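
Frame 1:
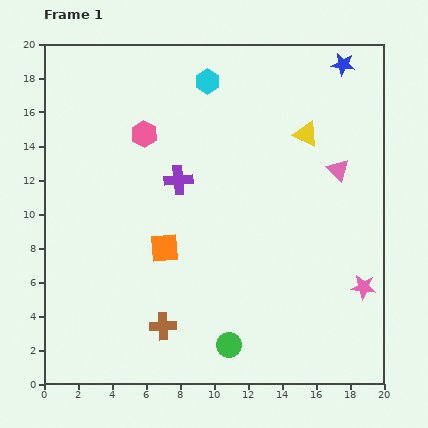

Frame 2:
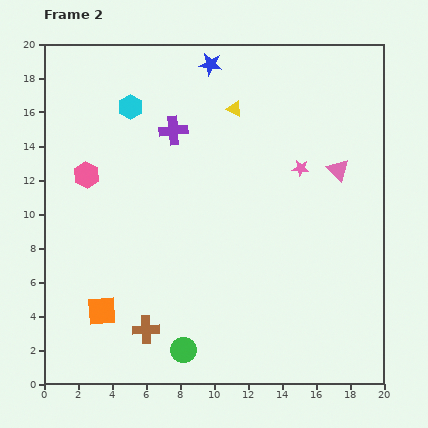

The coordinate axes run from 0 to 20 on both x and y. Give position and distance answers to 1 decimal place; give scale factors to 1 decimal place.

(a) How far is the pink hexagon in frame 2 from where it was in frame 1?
4.2

The pink hexagon moved from (5.9, 14.7) to (2.5, 12.3), a distance of √(3.4² + 2.4²) ≈ 4.2.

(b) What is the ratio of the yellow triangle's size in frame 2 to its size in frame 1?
0.6×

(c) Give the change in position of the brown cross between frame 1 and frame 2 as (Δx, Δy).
(-1.0, -0.2)

The brown cross was at (7.0, 3.4) in frame 1 and (6.0, 3.2) in frame 2.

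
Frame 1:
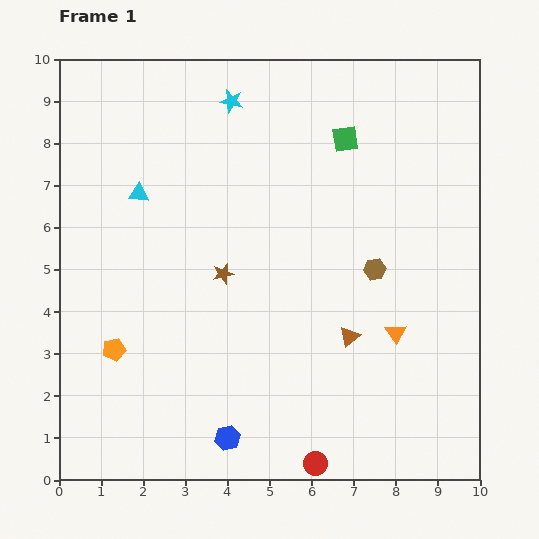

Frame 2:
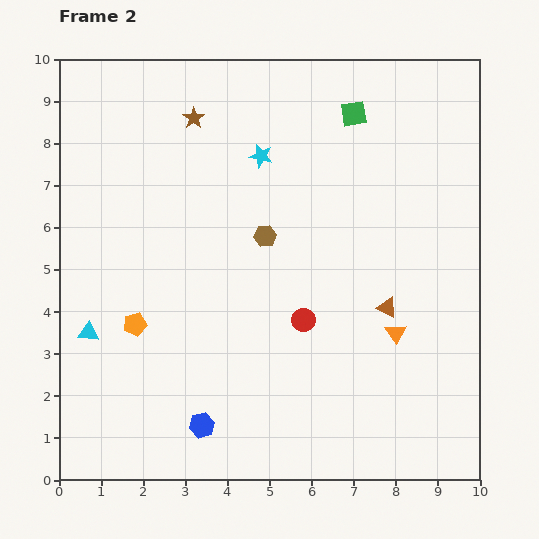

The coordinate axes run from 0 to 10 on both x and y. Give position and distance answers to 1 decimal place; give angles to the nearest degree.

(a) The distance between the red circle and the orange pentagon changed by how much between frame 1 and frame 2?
-1.5

Distance in frame 1: 5.5. Distance in frame 2: 4.0.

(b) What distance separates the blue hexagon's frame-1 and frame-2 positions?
0.7

The blue hexagon moved from (4.0, 1.0) to (3.4, 1.3), a distance of √(0.6² + 0.3²) ≈ 0.7.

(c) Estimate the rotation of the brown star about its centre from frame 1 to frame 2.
20° counter-clockwise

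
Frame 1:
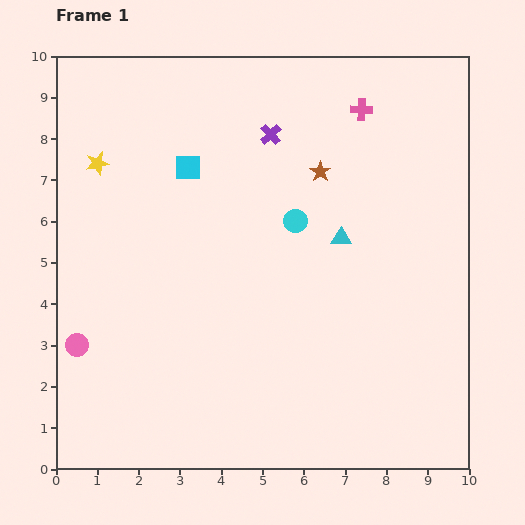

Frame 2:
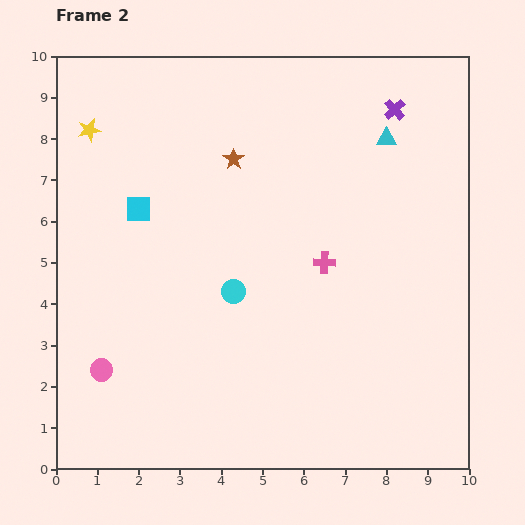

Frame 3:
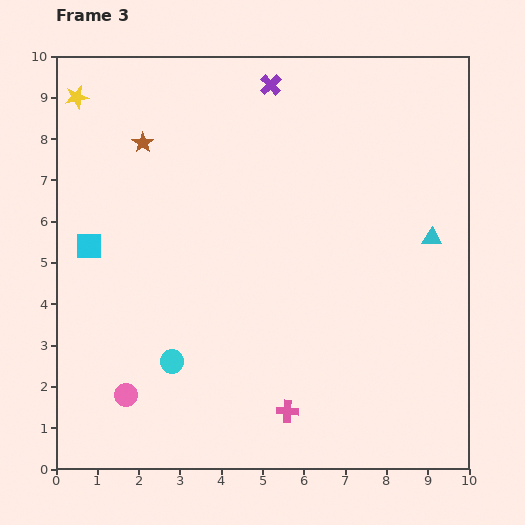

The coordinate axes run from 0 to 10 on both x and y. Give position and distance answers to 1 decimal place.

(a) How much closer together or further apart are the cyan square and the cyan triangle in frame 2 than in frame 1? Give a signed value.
+2.1

Distance in frame 1: 4.1. Distance in frame 2: 6.2.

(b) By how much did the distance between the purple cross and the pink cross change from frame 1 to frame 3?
+5.6

Distance in frame 1: 2.3. Distance in frame 3: 7.9.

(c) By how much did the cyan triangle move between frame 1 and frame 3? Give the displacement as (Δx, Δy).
(2.2, 0.0)

The cyan triangle was at (6.9, 5.6) in frame 1 and (9.1, 5.6) in frame 3.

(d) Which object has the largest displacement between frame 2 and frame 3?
the pink cross

(moved 3.7; next 3.1)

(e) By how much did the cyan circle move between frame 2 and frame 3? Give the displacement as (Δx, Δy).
(-1.5, -1.7)

The cyan circle was at (4.3, 4.3) in frame 2 and (2.8, 2.6) in frame 3.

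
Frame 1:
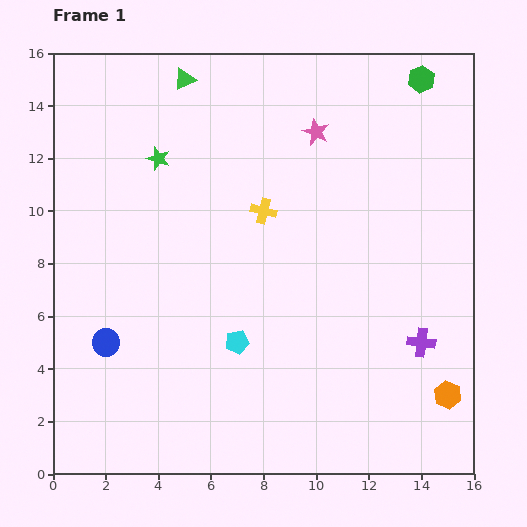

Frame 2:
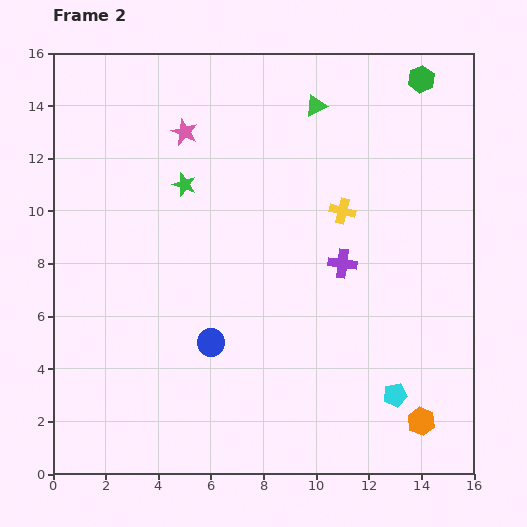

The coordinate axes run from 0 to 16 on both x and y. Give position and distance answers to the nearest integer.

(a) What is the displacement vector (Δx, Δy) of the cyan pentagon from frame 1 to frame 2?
(6, -2)

The cyan pentagon was at (7, 5) in frame 1 and (13, 3) in frame 2.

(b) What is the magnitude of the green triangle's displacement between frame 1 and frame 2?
5

The green triangle moved from (5, 15) to (10, 14), a distance of √(5² + 1²) ≈ 5.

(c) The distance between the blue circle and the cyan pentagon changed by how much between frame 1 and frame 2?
+2

Distance in frame 1: 5. Distance in frame 2: 7.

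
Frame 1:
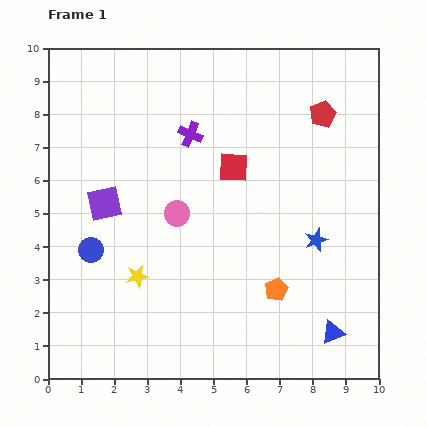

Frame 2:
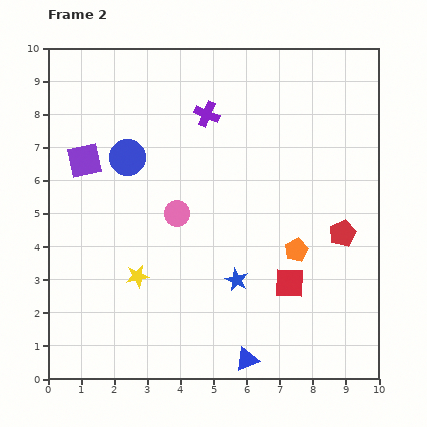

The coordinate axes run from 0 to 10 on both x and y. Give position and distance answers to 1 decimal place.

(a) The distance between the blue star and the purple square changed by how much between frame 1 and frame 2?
-0.7

Distance in frame 1: 6.5. Distance in frame 2: 5.8.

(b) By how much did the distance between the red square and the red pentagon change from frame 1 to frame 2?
-0.9

Distance in frame 1: 3.1. Distance in frame 2: 2.2.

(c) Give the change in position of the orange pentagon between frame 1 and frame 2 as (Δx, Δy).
(0.6, 1.2)

The orange pentagon was at (6.9, 2.7) in frame 1 and (7.5, 3.9) in frame 2.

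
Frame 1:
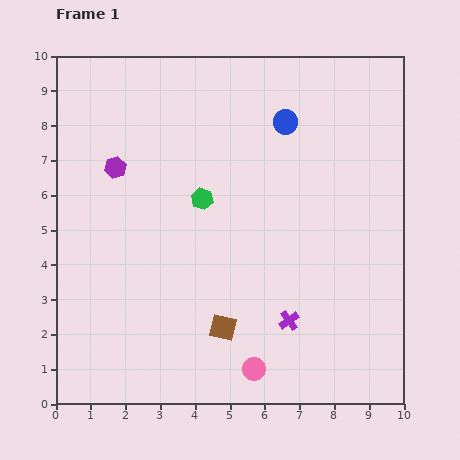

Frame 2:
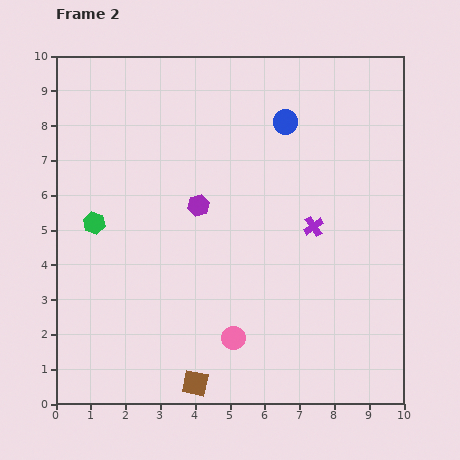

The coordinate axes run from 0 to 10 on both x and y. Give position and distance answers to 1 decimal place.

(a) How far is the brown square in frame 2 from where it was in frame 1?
1.8

The brown square moved from (4.8, 2.2) to (4.0, 0.6), a distance of √(0.8² + 1.6²) ≈ 1.8.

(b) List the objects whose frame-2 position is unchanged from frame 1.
the blue circle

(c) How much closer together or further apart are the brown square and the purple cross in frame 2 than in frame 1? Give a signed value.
+3.7

Distance in frame 1: 1.9. Distance in frame 2: 5.6.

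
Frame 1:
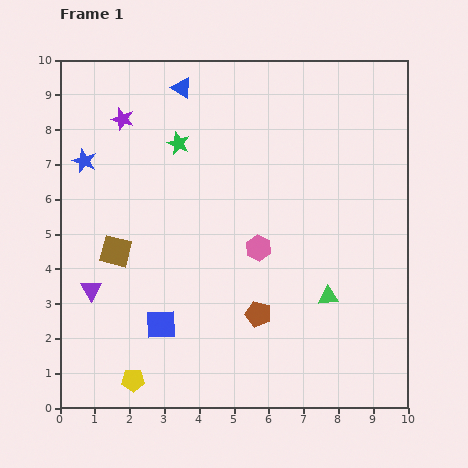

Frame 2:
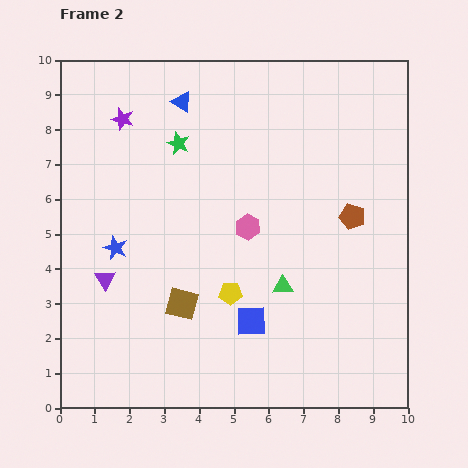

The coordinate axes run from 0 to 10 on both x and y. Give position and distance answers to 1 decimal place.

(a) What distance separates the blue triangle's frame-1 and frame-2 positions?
0.4

The blue triangle moved from (3.5, 9.2) to (3.5, 8.8), a distance of √(0.0² + 0.4²) ≈ 0.4.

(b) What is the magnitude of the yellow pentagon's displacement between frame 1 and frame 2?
3.8

The yellow pentagon moved from (2.1, 0.8) to (4.9, 3.3), a distance of √(2.8² + 2.5²) ≈ 3.8.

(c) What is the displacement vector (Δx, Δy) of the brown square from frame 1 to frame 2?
(1.9, -1.5)

The brown square was at (1.6, 4.5) in frame 1 and (3.5, 3.0) in frame 2.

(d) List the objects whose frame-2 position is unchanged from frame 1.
the green star, the purple star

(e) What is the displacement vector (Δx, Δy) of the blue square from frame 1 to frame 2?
(2.6, 0.1)

The blue square was at (2.9, 2.4) in frame 1 and (5.5, 2.5) in frame 2.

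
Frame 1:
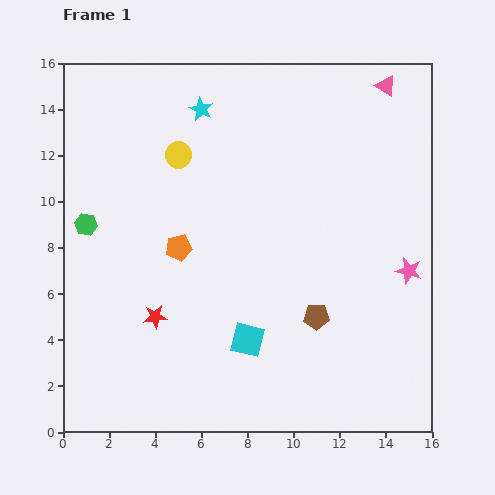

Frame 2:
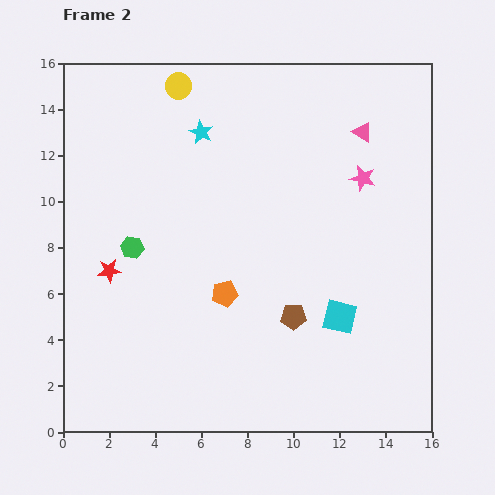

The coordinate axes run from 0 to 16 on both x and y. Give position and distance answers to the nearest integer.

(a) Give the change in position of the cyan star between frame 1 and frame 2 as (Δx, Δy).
(0, -1)

The cyan star was at (6, 14) in frame 1 and (6, 13) in frame 2.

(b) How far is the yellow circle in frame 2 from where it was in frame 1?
3

The yellow circle moved from (5, 12) to (5, 15), a distance of √(0² + 3²) ≈ 3.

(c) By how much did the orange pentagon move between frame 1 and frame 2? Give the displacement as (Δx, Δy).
(2, -2)

The orange pentagon was at (5, 8) in frame 1 and (7, 6) in frame 2.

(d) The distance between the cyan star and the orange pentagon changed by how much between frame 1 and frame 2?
+1

Distance in frame 1: 6. Distance in frame 2: 7.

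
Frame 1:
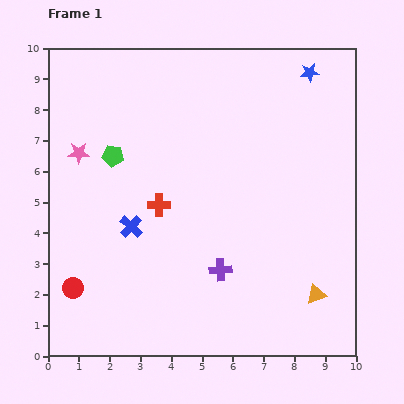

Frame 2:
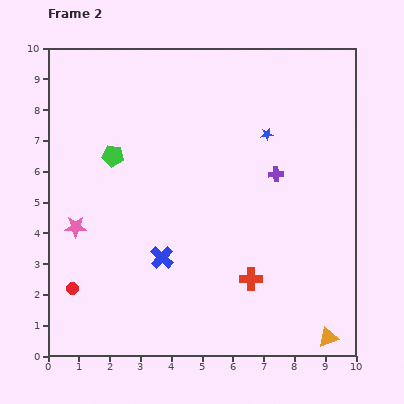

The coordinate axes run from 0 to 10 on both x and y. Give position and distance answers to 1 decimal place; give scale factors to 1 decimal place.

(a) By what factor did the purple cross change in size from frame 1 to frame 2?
0.7×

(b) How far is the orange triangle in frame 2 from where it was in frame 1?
1.5

The orange triangle moved from (8.7, 2.0) to (9.1, 0.6), a distance of √(0.4² + 1.4²) ≈ 1.5.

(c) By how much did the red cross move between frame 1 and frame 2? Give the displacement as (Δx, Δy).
(3.0, -2.4)

The red cross was at (3.6, 4.9) in frame 1 and (6.6, 2.5) in frame 2.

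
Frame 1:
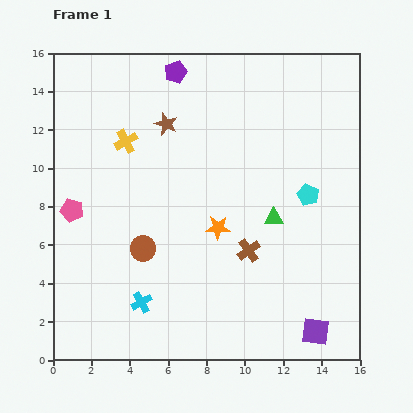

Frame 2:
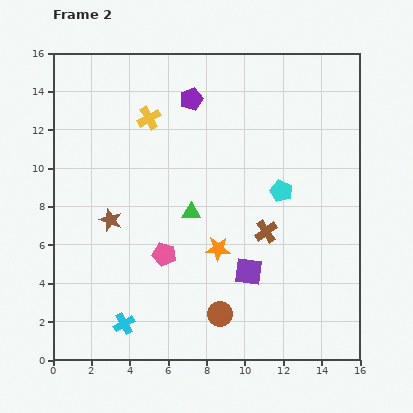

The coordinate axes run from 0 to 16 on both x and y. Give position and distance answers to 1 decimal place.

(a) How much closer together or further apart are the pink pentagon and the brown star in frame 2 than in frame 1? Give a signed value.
-3.4

Distance in frame 1: 6.7. Distance in frame 2: 3.3.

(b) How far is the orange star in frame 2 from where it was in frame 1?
1.1

The orange star moved from (8.6, 6.9) to (8.6, 5.8), a distance of √(0.0² + 1.1²) ≈ 1.1.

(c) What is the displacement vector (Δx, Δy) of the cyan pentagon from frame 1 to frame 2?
(-1.4, 0.2)

The cyan pentagon was at (13.3, 8.6) in frame 1 and (11.9, 8.8) in frame 2.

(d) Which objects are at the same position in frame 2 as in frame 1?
none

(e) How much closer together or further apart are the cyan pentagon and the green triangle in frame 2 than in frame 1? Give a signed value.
+2.6

Distance in frame 1: 2.2. Distance in frame 2: 4.8.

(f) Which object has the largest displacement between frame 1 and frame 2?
the brown star

(moved 5.8; next 5.3)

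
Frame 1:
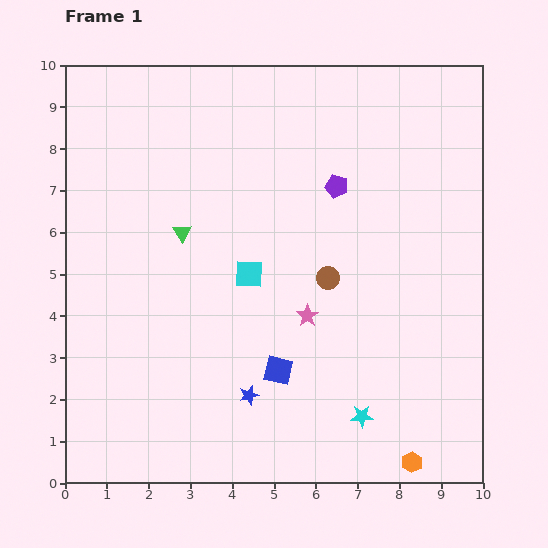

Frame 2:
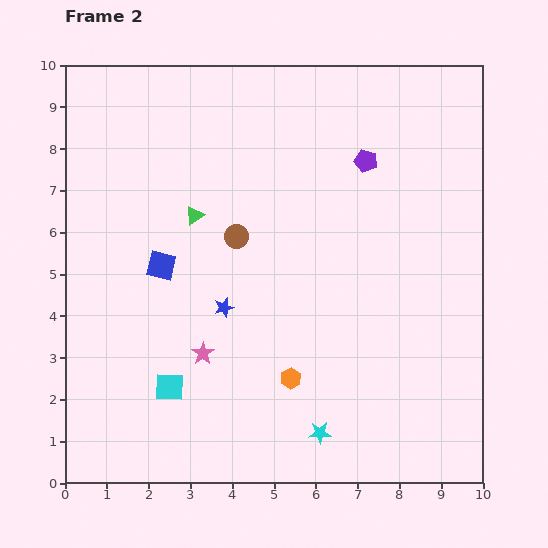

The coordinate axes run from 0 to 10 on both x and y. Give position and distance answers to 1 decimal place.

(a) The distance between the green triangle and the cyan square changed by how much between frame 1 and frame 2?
+2.2

Distance in frame 1: 1.9. Distance in frame 2: 4.1.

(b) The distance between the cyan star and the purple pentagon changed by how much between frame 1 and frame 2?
+1.1

Distance in frame 1: 5.5. Distance in frame 2: 6.6.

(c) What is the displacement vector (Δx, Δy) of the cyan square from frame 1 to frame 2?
(-1.9, -2.7)

The cyan square was at (4.4, 5.0) in frame 1 and (2.5, 2.3) in frame 2.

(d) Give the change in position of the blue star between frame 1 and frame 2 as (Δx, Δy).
(-0.6, 2.1)

The blue star was at (4.4, 2.1) in frame 1 and (3.8, 4.2) in frame 2.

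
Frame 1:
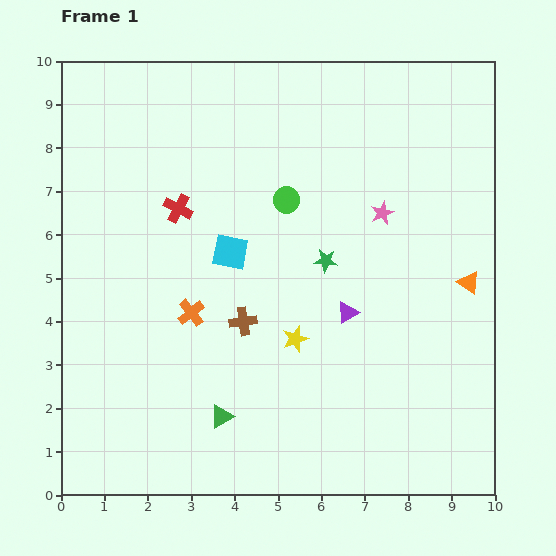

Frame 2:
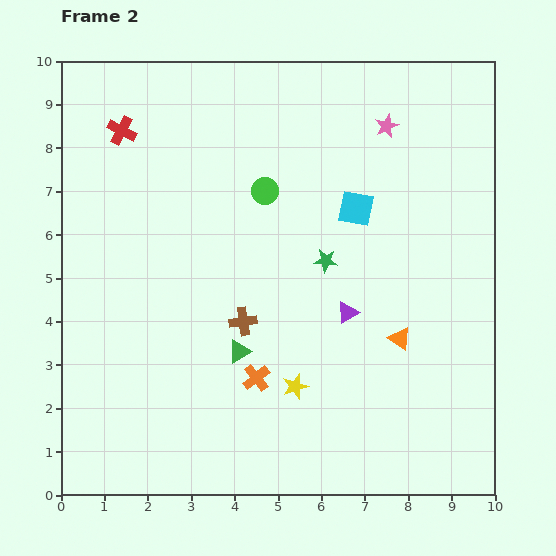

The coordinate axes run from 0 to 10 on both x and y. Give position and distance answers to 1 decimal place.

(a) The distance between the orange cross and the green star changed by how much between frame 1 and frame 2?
-0.2

Distance in frame 1: 3.3. Distance in frame 2: 3.1.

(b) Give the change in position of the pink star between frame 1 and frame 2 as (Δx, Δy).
(0.1, 2.0)

The pink star was at (7.4, 6.5) in frame 1 and (7.5, 8.5) in frame 2.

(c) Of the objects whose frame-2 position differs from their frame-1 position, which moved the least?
the green circle

(moved 0.5)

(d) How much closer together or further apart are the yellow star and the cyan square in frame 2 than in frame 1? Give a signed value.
+1.8

Distance in frame 1: 2.5. Distance in frame 2: 4.3.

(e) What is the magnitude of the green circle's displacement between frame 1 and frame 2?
0.5

The green circle moved from (5.2, 6.8) to (4.7, 7.0), a distance of √(0.5² + 0.2²) ≈ 0.5.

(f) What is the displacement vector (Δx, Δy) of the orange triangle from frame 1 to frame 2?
(-1.6, -1.3)

The orange triangle was at (9.4, 4.9) in frame 1 and (7.8, 3.6) in frame 2.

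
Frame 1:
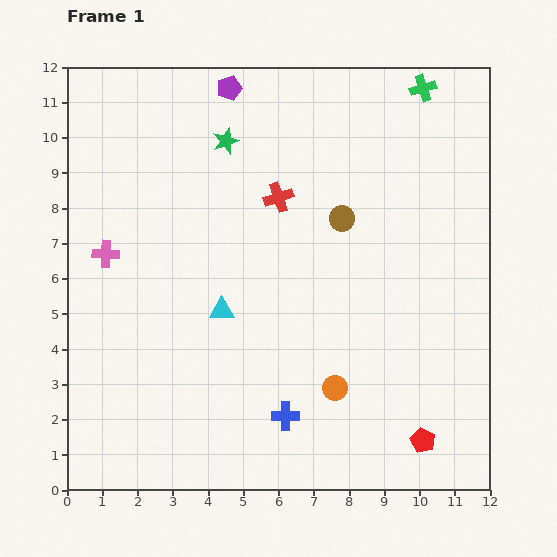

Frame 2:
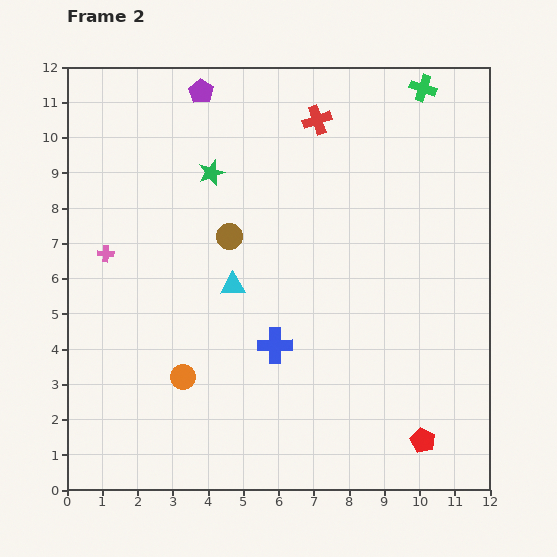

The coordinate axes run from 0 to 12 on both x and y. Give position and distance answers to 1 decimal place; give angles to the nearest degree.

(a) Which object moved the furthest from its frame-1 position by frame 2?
the orange circle

(moved 4.3; next 3.2)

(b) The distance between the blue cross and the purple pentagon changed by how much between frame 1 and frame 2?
-1.9

Distance in frame 1: 9.4. Distance in frame 2: 7.5.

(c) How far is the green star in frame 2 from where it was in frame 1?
1.0

The green star moved from (4.5, 9.9) to (4.1, 9.0), a distance of √(0.4² + 0.9²) ≈ 1.0.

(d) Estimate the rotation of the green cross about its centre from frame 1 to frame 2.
34° clockwise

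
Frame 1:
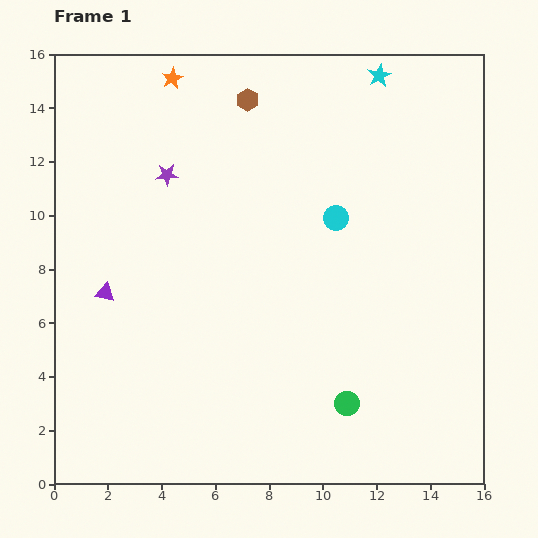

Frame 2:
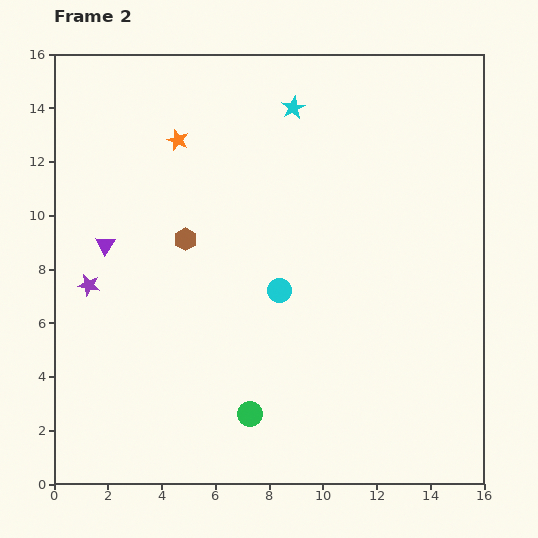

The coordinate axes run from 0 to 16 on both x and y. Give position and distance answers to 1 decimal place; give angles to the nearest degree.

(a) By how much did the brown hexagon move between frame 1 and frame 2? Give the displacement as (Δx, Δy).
(-2.3, -5.2)

The brown hexagon was at (7.2, 14.3) in frame 1 and (4.9, 9.1) in frame 2.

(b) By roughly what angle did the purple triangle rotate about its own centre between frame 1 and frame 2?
51° clockwise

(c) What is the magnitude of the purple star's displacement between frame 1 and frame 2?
5.0

The purple star moved from (4.2, 11.5) to (1.3, 7.4), a distance of √(2.9² + 4.1²) ≈ 5.0.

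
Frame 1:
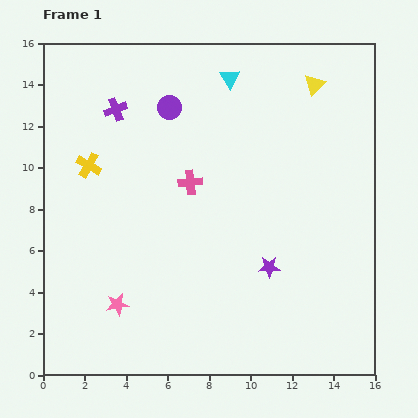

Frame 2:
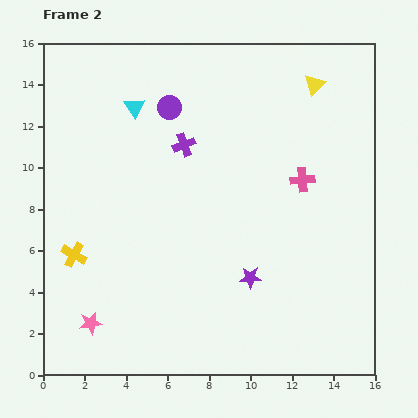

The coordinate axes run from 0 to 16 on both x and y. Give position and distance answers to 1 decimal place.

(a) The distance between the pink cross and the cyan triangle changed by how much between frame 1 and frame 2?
+3.5

Distance in frame 1: 5.3. Distance in frame 2: 8.8.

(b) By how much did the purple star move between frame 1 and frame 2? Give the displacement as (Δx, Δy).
(-0.9, -0.5)

The purple star was at (10.9, 5.2) in frame 1 and (10.0, 4.7) in frame 2.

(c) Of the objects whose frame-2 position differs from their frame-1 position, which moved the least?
the purple star

(moved 1.0)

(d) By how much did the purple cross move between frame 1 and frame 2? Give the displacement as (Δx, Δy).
(3.3, -1.7)

The purple cross was at (3.5, 12.8) in frame 1 and (6.8, 11.1) in frame 2.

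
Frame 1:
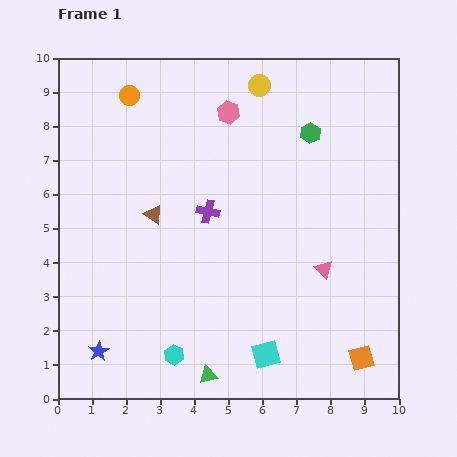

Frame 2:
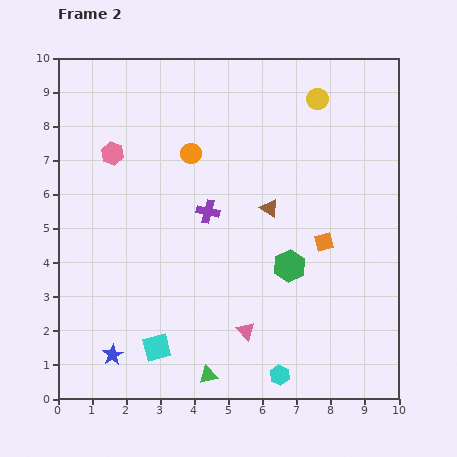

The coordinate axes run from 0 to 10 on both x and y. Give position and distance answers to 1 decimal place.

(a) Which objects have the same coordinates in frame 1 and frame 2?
the green triangle, the purple cross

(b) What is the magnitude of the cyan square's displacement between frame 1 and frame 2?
3.2

The cyan square moved from (6.1, 1.3) to (2.9, 1.5), a distance of √(3.2² + 0.2²) ≈ 3.2.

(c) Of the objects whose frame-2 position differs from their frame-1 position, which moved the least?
the blue star

(moved 0.4)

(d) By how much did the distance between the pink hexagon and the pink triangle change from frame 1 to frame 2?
+1.1

Distance in frame 1: 5.4. Distance in frame 2: 6.5.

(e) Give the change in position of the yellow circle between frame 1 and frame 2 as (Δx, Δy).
(1.7, -0.4)

The yellow circle was at (5.9, 9.2) in frame 1 and (7.6, 8.8) in frame 2.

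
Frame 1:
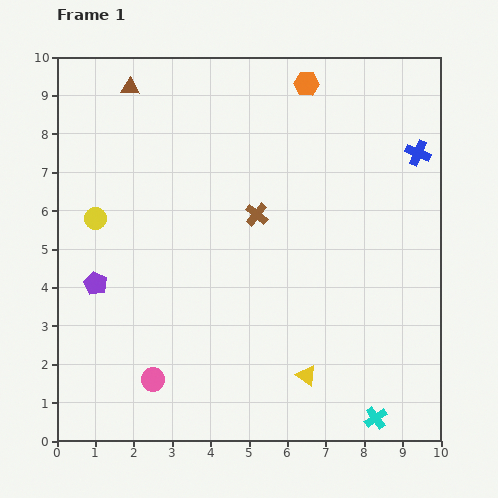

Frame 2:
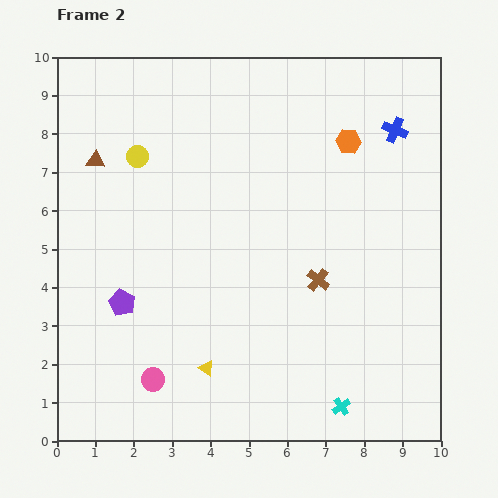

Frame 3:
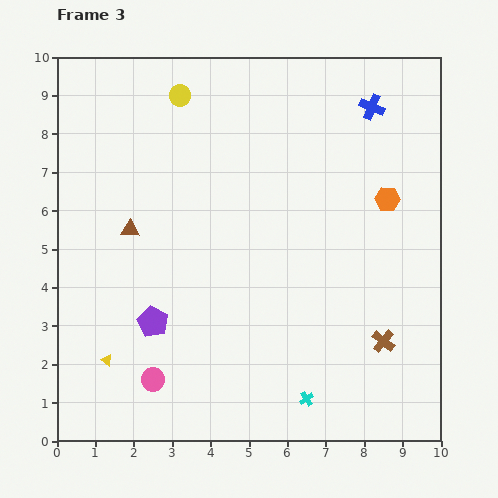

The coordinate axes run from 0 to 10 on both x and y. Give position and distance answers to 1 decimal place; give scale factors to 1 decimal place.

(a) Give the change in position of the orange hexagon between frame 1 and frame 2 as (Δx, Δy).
(1.1, -1.5)

The orange hexagon was at (6.5, 9.3) in frame 1 and (7.6, 7.8) in frame 2.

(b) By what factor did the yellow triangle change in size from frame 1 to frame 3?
0.6×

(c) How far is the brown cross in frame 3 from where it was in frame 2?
2.3

The brown cross moved from (6.8, 4.2) to (8.5, 2.6), a distance of √(1.7² + 1.6²) ≈ 2.3.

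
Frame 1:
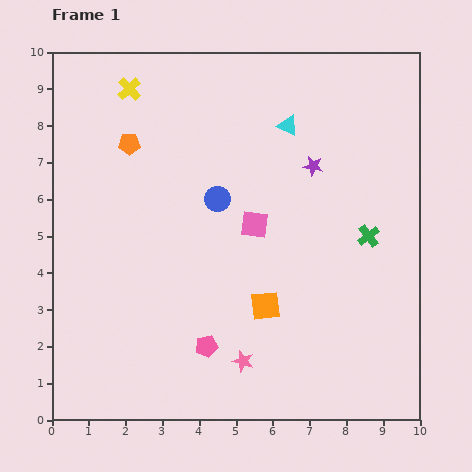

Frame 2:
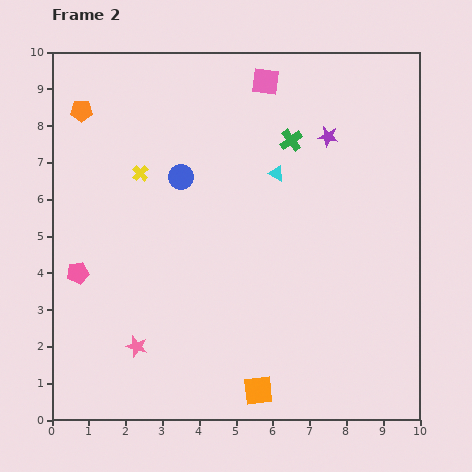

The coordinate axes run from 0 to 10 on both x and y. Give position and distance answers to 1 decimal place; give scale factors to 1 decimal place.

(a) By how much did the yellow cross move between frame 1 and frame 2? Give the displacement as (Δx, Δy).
(0.3, -2.3)

The yellow cross was at (2.1, 9.0) in frame 1 and (2.4, 6.7) in frame 2.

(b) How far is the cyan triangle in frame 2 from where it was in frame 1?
1.3

The cyan triangle moved from (6.4, 8.0) to (6.1, 6.7), a distance of √(0.3² + 1.3²) ≈ 1.3.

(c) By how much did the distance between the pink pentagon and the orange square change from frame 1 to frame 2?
+4.0

Distance in frame 1: 1.9. Distance in frame 2: 5.9.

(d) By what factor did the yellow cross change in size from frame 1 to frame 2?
0.7×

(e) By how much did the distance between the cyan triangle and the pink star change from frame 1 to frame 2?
-0.5

Distance in frame 1: 6.5. Distance in frame 2: 6.0.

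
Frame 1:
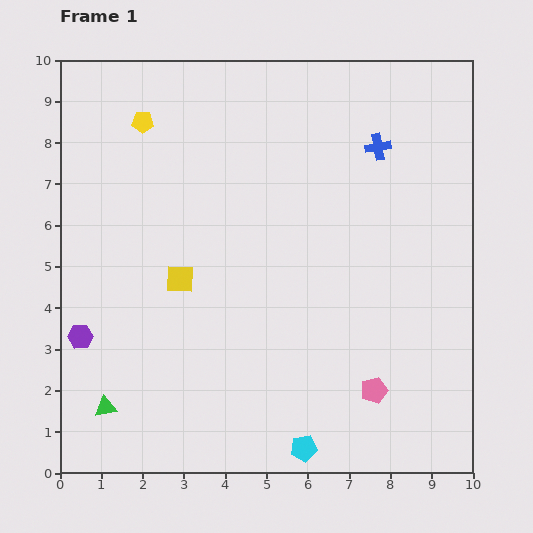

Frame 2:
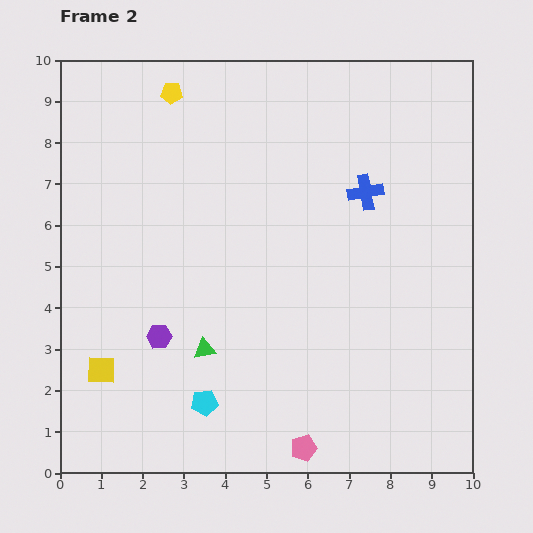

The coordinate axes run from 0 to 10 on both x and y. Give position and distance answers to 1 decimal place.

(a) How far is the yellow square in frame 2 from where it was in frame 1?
2.9

The yellow square moved from (2.9, 4.7) to (1.0, 2.5), a distance of √(1.9² + 2.2²) ≈ 2.9.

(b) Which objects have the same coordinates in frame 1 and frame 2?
none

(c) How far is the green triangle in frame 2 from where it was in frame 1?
2.8

The green triangle moved from (1.1, 1.6) to (3.5, 3.0), a distance of √(2.4² + 1.4²) ≈ 2.8.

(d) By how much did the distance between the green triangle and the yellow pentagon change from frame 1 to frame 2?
-0.7

Distance in frame 1: 7.0. Distance in frame 2: 6.3.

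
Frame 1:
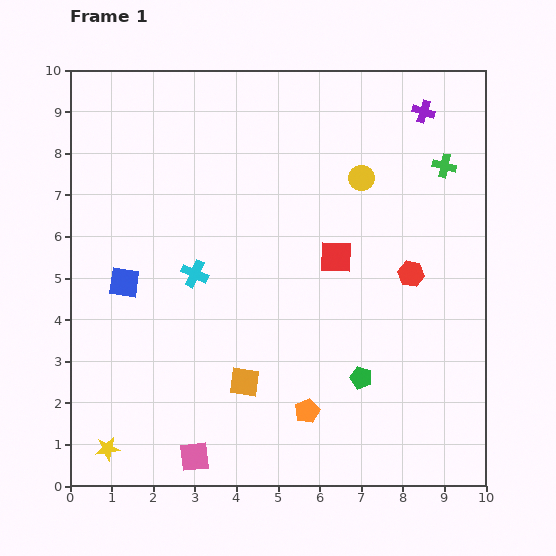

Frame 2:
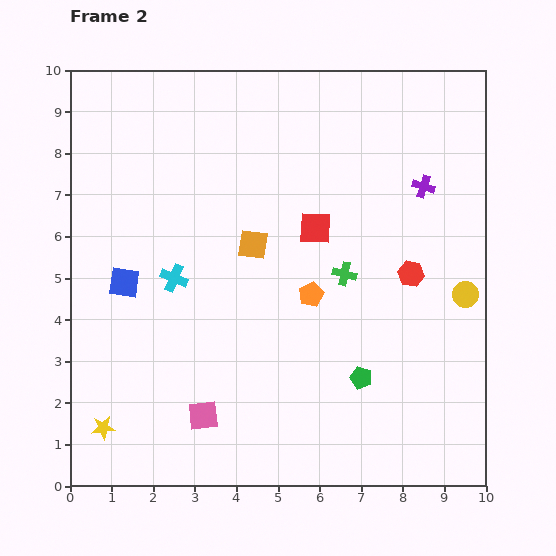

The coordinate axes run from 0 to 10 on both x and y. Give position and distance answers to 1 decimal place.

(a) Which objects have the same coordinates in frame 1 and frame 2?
the blue square, the green pentagon, the red hexagon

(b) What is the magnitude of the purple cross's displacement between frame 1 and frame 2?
1.8

The purple cross moved from (8.5, 9.0) to (8.5, 7.2), a distance of √(0.0² + 1.8²) ≈ 1.8.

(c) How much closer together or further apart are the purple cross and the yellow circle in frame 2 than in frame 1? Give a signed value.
+0.6

Distance in frame 1: 2.2. Distance in frame 2: 2.8.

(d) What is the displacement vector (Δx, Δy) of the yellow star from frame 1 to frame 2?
(-0.1, 0.5)

The yellow star was at (0.9, 0.9) in frame 1 and (0.8, 1.4) in frame 2.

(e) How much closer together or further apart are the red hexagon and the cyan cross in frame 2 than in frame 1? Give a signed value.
+0.5

Distance in frame 1: 5.2. Distance in frame 2: 5.7.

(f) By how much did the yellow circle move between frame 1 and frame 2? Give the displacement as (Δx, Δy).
(2.5, -2.8)

The yellow circle was at (7.0, 7.4) in frame 1 and (9.5, 4.6) in frame 2.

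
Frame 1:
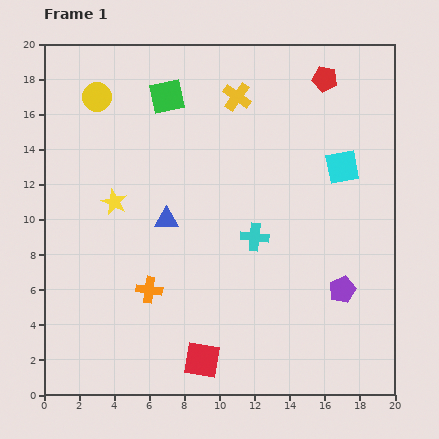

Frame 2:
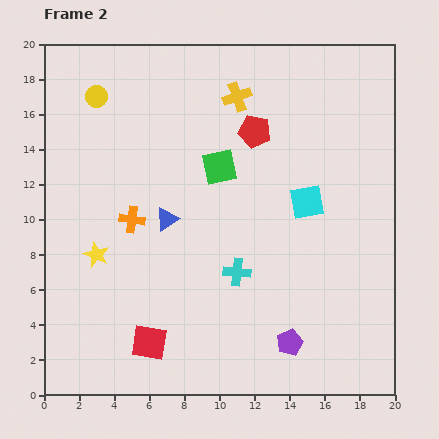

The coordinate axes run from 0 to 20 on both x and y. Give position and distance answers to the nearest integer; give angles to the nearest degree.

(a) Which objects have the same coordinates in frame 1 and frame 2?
the yellow cross, the blue triangle, the yellow circle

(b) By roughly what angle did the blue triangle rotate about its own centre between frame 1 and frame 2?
32° counter-clockwise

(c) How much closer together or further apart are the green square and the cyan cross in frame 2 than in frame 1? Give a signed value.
-3

Distance in frame 1: 9. Distance in frame 2: 6.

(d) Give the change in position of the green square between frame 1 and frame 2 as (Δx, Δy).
(3, -4)

The green square was at (7, 17) in frame 1 and (10, 13) in frame 2.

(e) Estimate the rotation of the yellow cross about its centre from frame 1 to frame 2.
35° clockwise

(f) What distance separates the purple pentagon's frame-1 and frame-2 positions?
4

The purple pentagon moved from (17, 6) to (14, 3), a distance of √(3² + 3²) ≈ 4.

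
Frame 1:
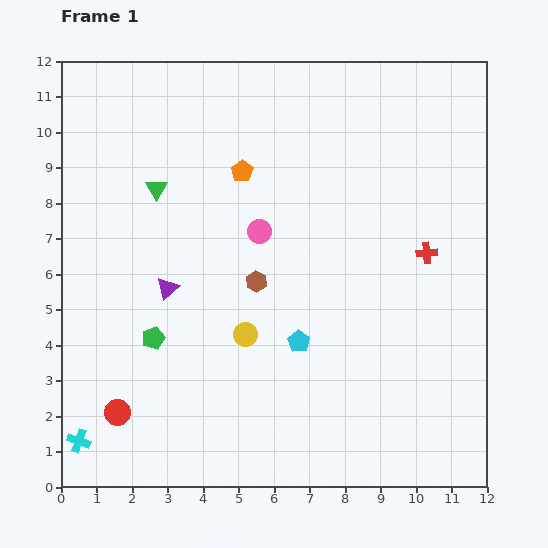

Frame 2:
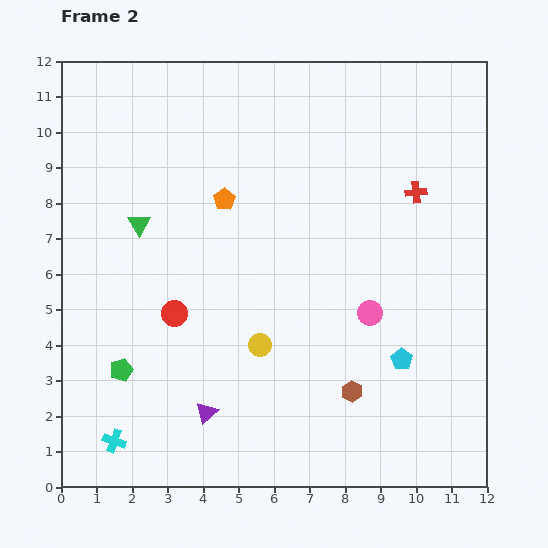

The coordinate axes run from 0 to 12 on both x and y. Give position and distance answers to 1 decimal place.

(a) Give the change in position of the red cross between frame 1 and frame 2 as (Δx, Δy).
(-0.3, 1.7)

The red cross was at (10.3, 6.6) in frame 1 and (10.0, 8.3) in frame 2.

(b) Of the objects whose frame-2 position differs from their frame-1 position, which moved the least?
the yellow circle

(moved 0.5)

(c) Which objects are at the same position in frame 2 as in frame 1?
none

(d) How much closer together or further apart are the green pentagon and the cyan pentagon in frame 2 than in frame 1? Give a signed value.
+3.8

Distance in frame 1: 4.1. Distance in frame 2: 7.9.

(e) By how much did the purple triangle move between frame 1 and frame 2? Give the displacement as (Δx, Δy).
(1.1, -3.5)

The purple triangle was at (3.0, 5.6) in frame 1 and (4.1, 2.1) in frame 2.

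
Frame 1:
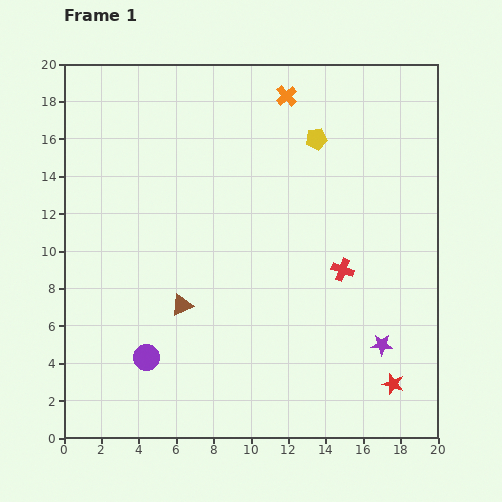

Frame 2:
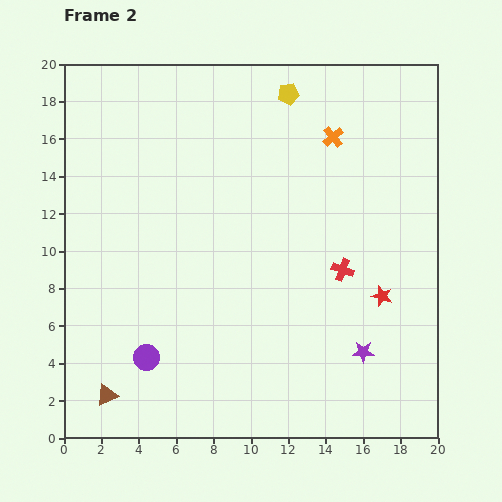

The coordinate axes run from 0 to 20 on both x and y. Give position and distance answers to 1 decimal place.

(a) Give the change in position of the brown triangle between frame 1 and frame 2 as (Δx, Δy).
(-4.0, -4.8)

The brown triangle was at (6.3, 7.1) in frame 1 and (2.3, 2.3) in frame 2.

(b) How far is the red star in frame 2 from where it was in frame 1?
4.7

The red star moved from (17.6, 2.9) to (17.0, 7.6), a distance of √(0.6² + 4.7²) ≈ 4.7.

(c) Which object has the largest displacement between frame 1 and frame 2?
the brown triangle

(moved 6.2; next 4.7)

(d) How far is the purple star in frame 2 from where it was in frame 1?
1.1

The purple star moved from (17.0, 5.0) to (16.0, 4.6), a distance of √(1.0² + 0.4²) ≈ 1.1.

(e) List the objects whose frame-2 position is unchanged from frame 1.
the red cross, the purple circle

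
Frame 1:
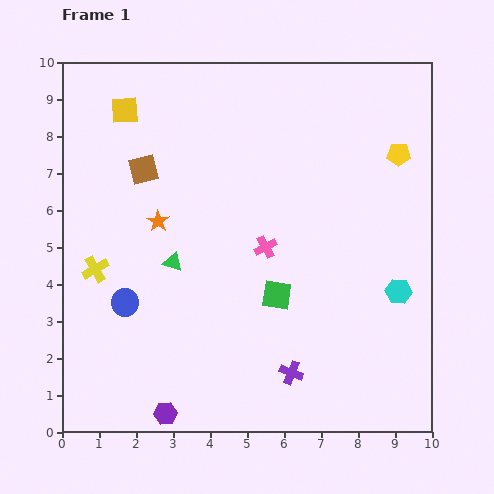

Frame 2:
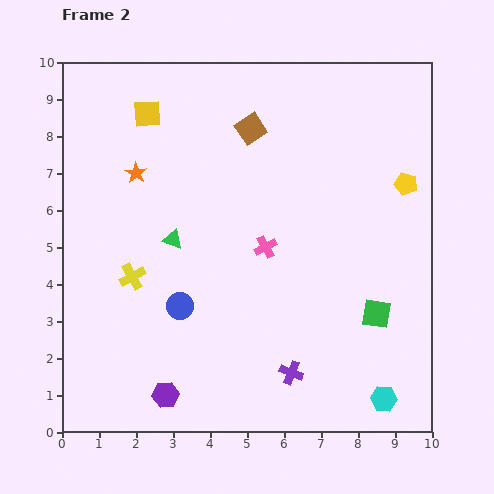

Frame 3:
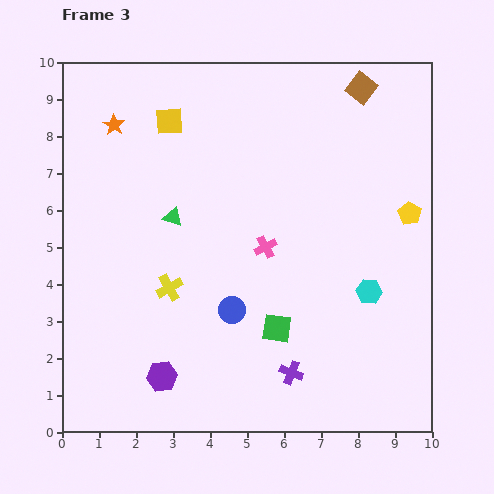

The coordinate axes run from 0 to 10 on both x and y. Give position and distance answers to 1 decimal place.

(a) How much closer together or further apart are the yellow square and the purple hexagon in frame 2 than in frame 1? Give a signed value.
-0.7

Distance in frame 1: 8.3. Distance in frame 2: 7.6.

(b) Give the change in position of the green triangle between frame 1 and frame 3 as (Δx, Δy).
(0.0, 1.2)

The green triangle was at (3.0, 4.6) in frame 1 and (3.0, 5.8) in frame 3.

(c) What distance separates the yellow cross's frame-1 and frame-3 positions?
2.1

The yellow cross moved from (0.9, 4.4) to (2.9, 3.9), a distance of √(2.0² + 0.5²) ≈ 2.1.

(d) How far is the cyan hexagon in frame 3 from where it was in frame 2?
2.9

The cyan hexagon moved from (8.7, 0.9) to (8.3, 3.8), a distance of √(0.4² + 2.9²) ≈ 2.9.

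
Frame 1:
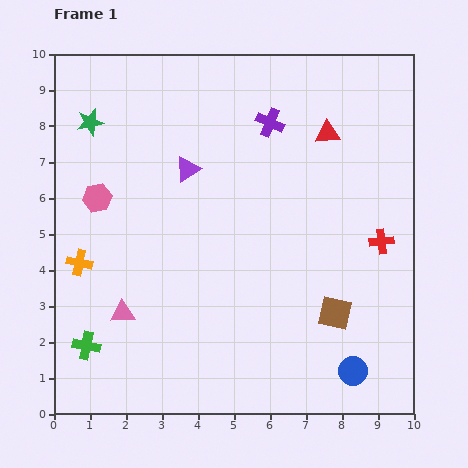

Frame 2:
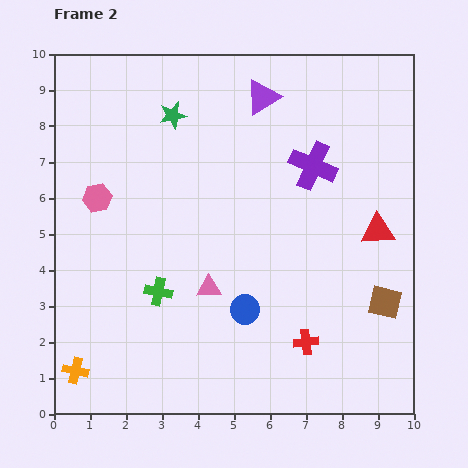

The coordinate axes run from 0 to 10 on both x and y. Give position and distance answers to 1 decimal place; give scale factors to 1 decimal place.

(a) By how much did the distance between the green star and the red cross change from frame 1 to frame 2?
-1.4

Distance in frame 1: 8.7. Distance in frame 2: 7.3.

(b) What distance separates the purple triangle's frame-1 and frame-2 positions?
2.9

The purple triangle moved from (3.7, 6.8) to (5.8, 8.8), a distance of √(2.1² + 2.0²) ≈ 2.9.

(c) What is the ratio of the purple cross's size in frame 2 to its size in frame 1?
1.7×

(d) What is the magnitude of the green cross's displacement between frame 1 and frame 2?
2.5

The green cross moved from (0.9, 1.9) to (2.9, 3.4), a distance of √(2.0² + 1.5²) ≈ 2.5.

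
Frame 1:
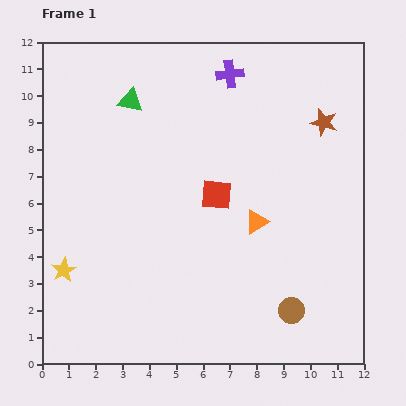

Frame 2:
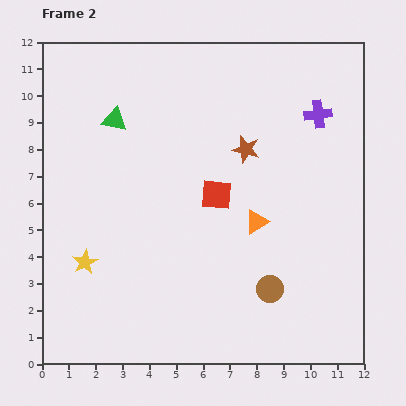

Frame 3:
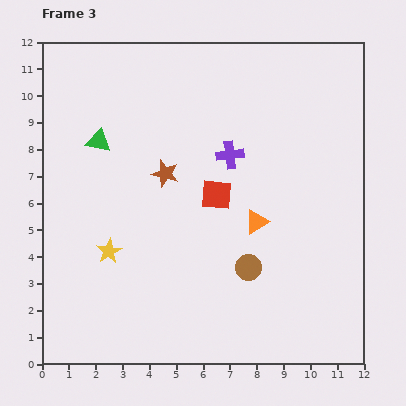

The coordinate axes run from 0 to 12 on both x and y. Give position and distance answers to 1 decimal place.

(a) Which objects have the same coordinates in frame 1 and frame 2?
the red square, the orange triangle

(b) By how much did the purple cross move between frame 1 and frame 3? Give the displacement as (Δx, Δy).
(0.0, -3.0)

The purple cross was at (7.0, 10.8) in frame 1 and (7.0, 7.8) in frame 3.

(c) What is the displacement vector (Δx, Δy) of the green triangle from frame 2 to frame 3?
(-0.6, -0.8)

The green triangle was at (2.7, 9.1) in frame 2 and (2.1, 8.3) in frame 3.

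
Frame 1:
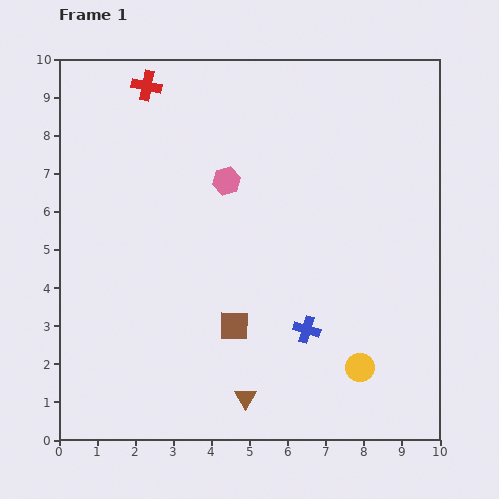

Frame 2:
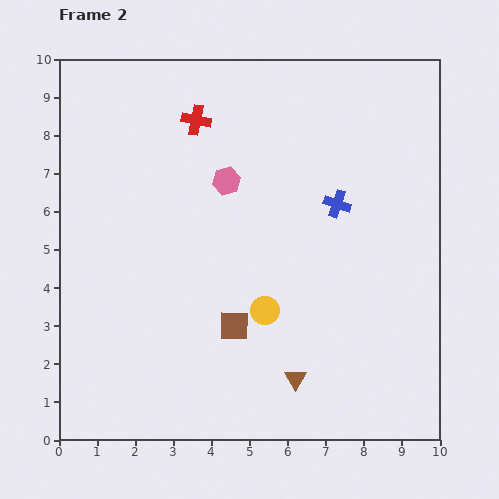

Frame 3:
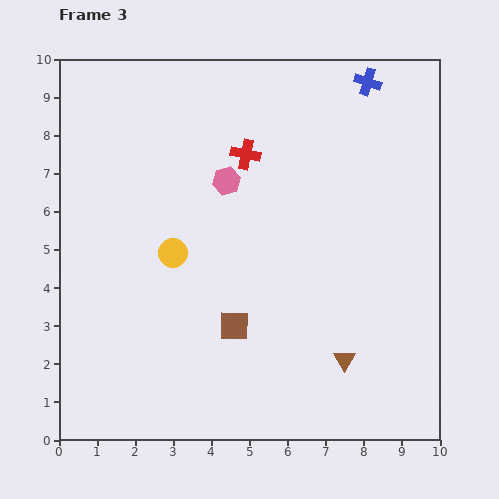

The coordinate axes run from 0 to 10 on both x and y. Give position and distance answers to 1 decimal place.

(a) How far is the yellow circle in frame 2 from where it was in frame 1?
2.9

The yellow circle moved from (7.9, 1.9) to (5.4, 3.4), a distance of √(2.5² + 1.5²) ≈ 2.9.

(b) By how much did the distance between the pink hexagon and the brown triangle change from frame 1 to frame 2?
-0.2

Distance in frame 1: 5.7. Distance in frame 2: 5.5.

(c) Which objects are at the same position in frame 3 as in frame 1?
the pink hexagon, the brown square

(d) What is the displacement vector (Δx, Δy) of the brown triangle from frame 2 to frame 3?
(1.3, 0.5)

The brown triangle was at (6.2, 1.6) in frame 2 and (7.5, 2.1) in frame 3.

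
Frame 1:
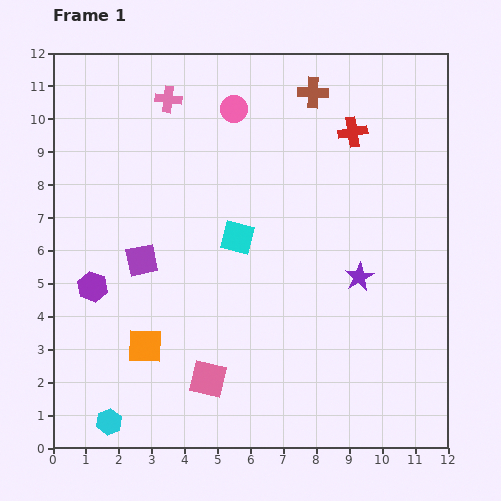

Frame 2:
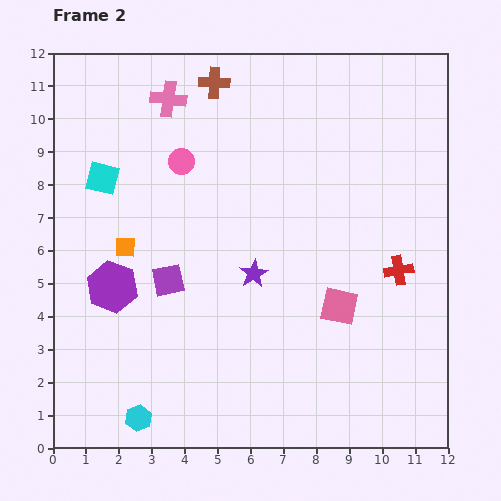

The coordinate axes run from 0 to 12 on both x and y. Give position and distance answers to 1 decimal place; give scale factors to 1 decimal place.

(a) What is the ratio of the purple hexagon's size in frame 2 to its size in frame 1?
1.7×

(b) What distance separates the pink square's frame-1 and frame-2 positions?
4.6

The pink square moved from (4.7, 2.1) to (8.7, 4.3), a distance of √(4.0² + 2.2²) ≈ 4.6.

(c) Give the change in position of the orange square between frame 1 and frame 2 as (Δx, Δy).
(-0.6, 3.0)

The orange square was at (2.8, 3.1) in frame 1 and (2.2, 6.1) in frame 2.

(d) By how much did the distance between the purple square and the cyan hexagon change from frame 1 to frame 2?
-0.7

Distance in frame 1: 5.0. Distance in frame 2: 4.3.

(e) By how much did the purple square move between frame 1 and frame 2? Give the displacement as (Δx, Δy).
(0.8, -0.6)

The purple square was at (2.7, 5.7) in frame 1 and (3.5, 5.1) in frame 2.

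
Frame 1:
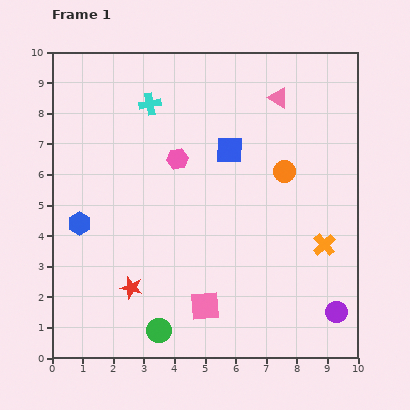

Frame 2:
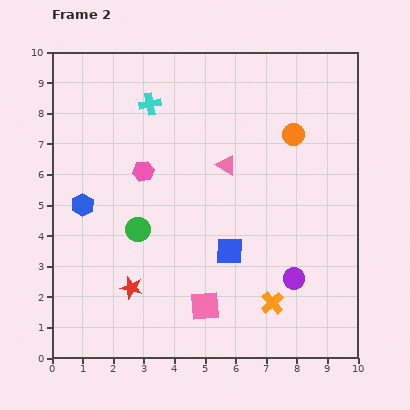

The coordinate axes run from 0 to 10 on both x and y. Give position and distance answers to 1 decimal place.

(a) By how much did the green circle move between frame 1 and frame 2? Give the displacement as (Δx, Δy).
(-0.7, 3.3)

The green circle was at (3.5, 0.9) in frame 1 and (2.8, 4.2) in frame 2.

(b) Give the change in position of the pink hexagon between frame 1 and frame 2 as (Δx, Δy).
(-1.1, -0.4)

The pink hexagon was at (4.1, 6.5) in frame 1 and (3.0, 6.1) in frame 2.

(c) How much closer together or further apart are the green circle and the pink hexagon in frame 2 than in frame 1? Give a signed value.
-3.7

Distance in frame 1: 5.6. Distance in frame 2: 1.9.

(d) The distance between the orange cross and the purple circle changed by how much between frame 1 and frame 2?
-1.1

Distance in frame 1: 2.2. Distance in frame 2: 1.1.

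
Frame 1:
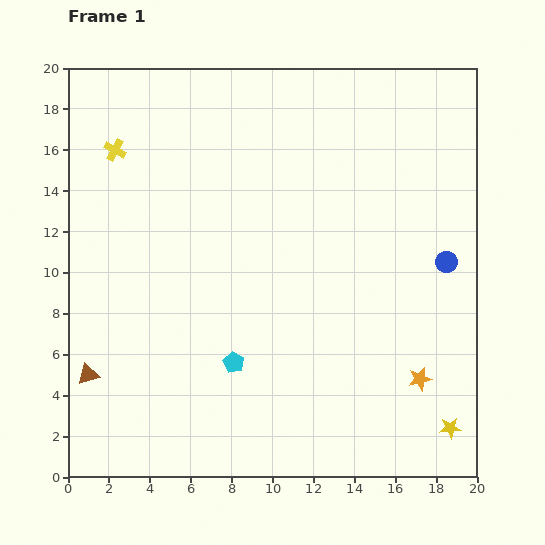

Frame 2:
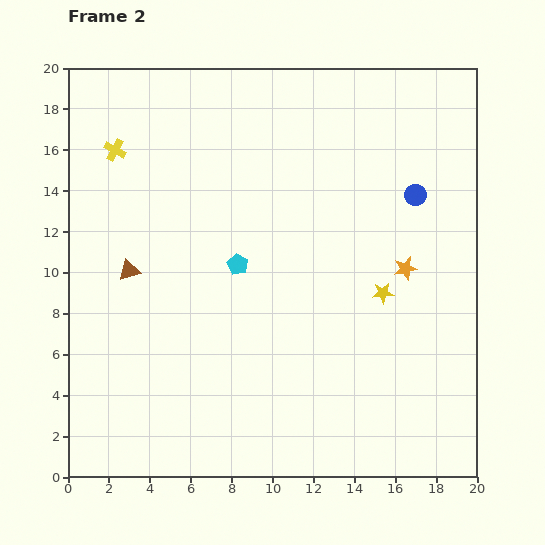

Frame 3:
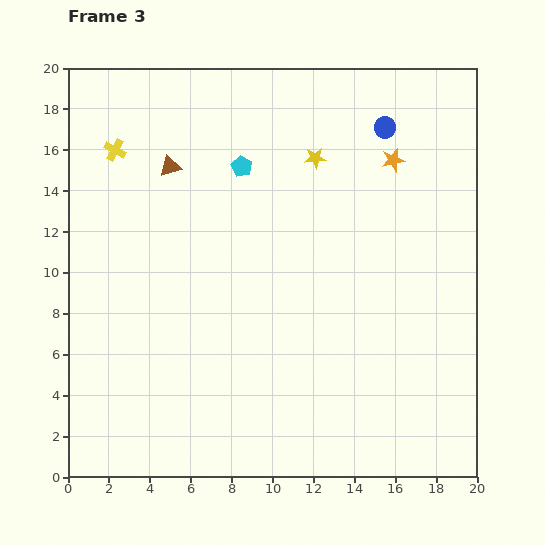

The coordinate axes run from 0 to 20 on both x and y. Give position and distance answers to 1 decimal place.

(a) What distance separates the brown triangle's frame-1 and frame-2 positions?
5.5

The brown triangle moved from (1.0, 5.0) to (3.0, 10.1), a distance of √(2.0² + 5.1²) ≈ 5.5.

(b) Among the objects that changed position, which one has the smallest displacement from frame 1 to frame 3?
the blue circle

(moved 7.2)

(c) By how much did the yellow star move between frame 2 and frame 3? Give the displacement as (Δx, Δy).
(-3.3, 6.6)

The yellow star was at (15.4, 9.0) in frame 2 and (12.1, 15.6) in frame 3.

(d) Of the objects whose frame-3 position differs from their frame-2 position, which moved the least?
the blue circle

(moved 3.6)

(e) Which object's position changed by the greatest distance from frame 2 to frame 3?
the yellow star

(moved 7.4; next 5.5)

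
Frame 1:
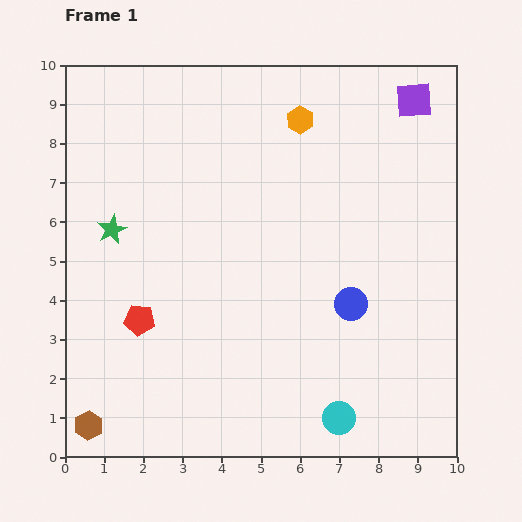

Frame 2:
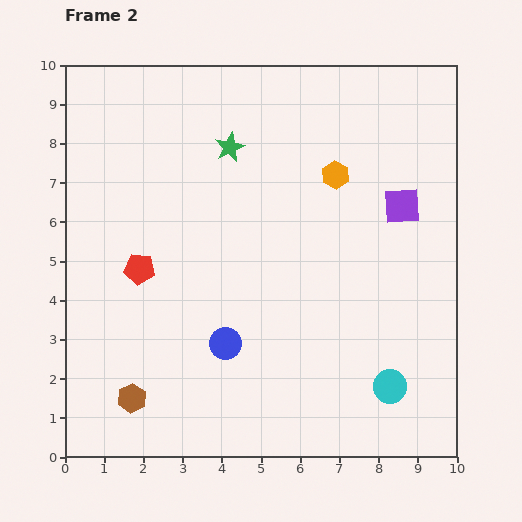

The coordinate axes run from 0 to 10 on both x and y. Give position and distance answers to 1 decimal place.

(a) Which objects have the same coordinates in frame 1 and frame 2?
none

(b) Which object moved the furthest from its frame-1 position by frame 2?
the green star

(moved 3.7; next 3.4)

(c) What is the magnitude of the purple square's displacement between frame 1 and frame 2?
2.7

The purple square moved from (8.9, 9.1) to (8.6, 6.4), a distance of √(0.3² + 2.7²) ≈ 2.7.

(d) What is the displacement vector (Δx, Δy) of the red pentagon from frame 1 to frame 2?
(0.0, 1.3)

The red pentagon was at (1.9, 3.5) in frame 1 and (1.9, 4.8) in frame 2.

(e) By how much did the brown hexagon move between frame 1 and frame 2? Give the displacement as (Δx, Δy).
(1.1, 0.7)

The brown hexagon was at (0.6, 0.8) in frame 1 and (1.7, 1.5) in frame 2.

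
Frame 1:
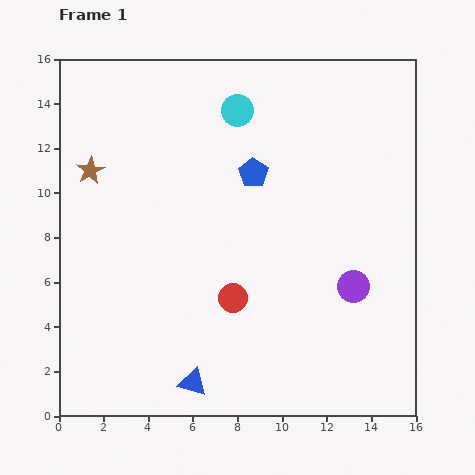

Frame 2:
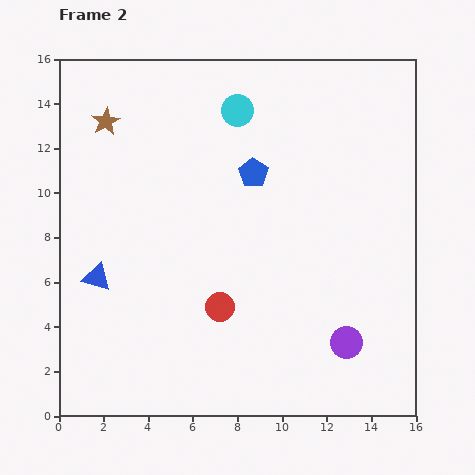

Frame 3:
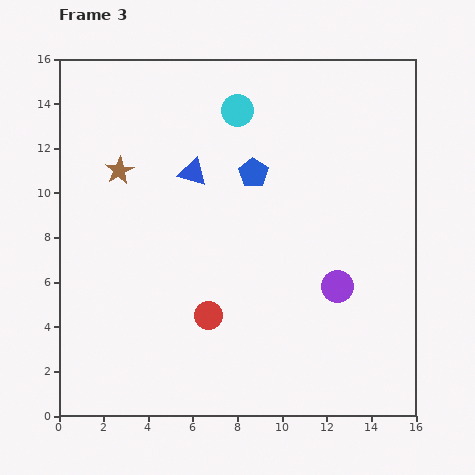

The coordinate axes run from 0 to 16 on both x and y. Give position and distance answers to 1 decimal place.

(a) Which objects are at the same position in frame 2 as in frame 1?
the cyan circle, the blue pentagon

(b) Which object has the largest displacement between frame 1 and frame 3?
the blue triangle

(moved 9.4; next 1.4)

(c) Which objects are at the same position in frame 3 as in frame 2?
the cyan circle, the blue pentagon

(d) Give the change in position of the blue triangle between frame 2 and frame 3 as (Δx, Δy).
(4.3, 4.7)

The blue triangle was at (1.7, 6.2) in frame 2 and (6.0, 10.9) in frame 3.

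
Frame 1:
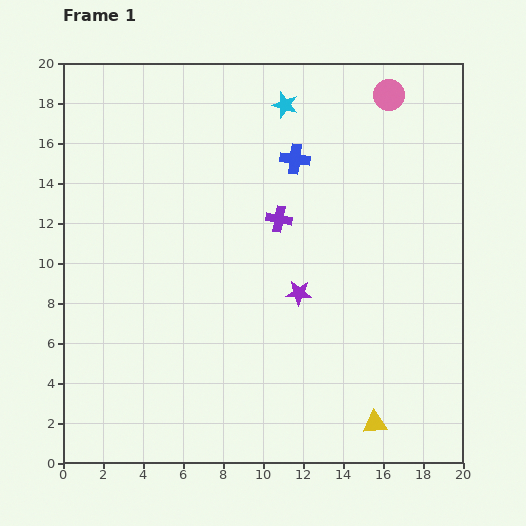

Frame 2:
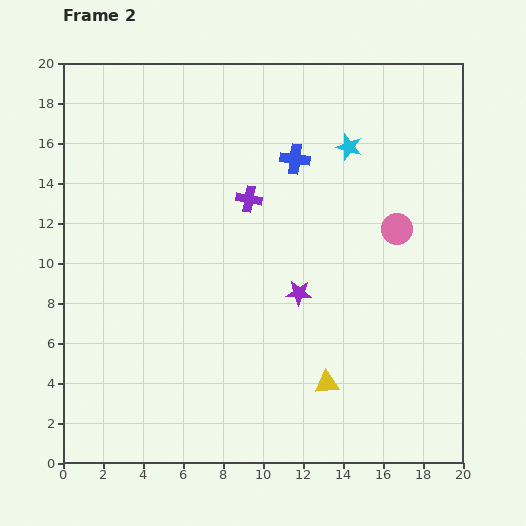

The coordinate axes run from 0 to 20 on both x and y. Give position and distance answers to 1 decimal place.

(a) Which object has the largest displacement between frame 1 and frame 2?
the pink circle

(moved 6.7; next 3.8)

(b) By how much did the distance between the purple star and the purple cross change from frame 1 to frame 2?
+1.5

Distance in frame 1: 3.8. Distance in frame 2: 5.3.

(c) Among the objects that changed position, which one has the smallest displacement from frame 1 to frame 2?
the purple cross

(moved 1.8)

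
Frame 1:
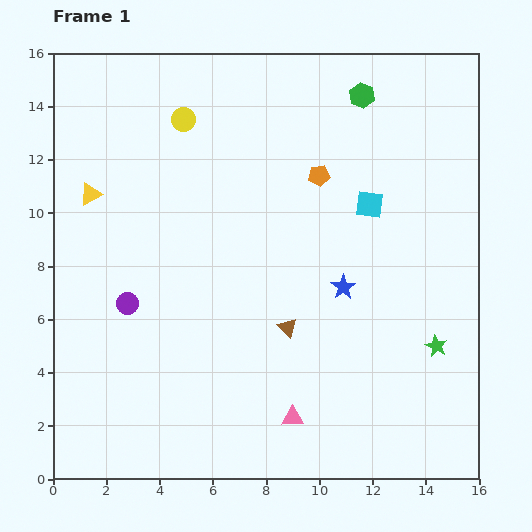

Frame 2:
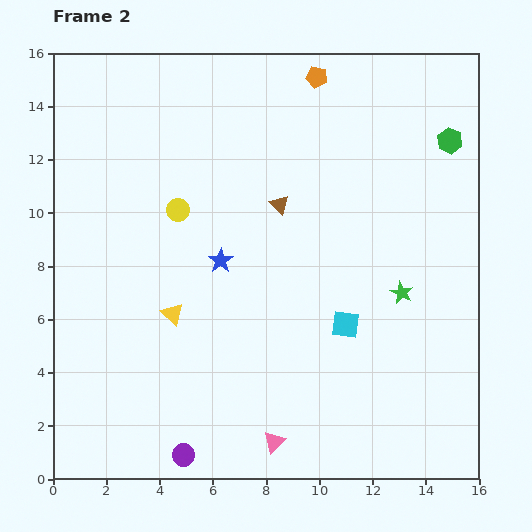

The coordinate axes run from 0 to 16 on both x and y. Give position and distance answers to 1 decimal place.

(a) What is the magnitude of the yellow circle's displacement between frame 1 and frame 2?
3.4

The yellow circle moved from (4.9, 13.5) to (4.7, 10.1), a distance of √(0.2² + 3.4²) ≈ 3.4.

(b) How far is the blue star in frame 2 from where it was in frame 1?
4.7

The blue star moved from (10.9, 7.2) to (6.3, 8.2), a distance of √(4.6² + 1.0²) ≈ 4.7.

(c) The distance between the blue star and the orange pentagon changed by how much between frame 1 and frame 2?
+3.5

Distance in frame 1: 4.3. Distance in frame 2: 7.8.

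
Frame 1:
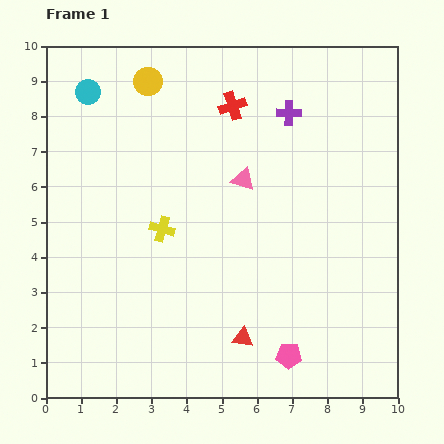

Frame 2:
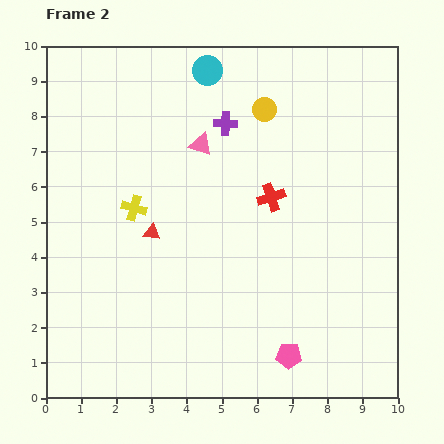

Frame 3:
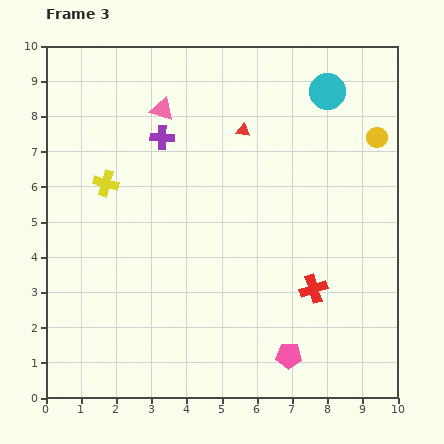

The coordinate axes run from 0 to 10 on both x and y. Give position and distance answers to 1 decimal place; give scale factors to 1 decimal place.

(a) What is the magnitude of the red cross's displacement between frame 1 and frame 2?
2.8

The red cross moved from (5.3, 8.3) to (6.4, 5.7), a distance of √(1.1² + 2.6²) ≈ 2.8.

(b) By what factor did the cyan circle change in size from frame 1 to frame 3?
1.5×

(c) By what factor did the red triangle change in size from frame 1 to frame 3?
0.7×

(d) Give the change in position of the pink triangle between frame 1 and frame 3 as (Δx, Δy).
(-2.3, 2.0)

The pink triangle was at (5.6, 6.2) in frame 1 and (3.3, 8.2) in frame 3.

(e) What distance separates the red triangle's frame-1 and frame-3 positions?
5.9

The red triangle moved from (5.6, 1.7) to (5.6, 7.6), a distance of √(0.0² + 5.9²) ≈ 5.9.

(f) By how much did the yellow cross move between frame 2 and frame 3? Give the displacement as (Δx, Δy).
(-0.8, 0.7)

The yellow cross was at (2.5, 5.4) in frame 2 and (1.7, 6.1) in frame 3.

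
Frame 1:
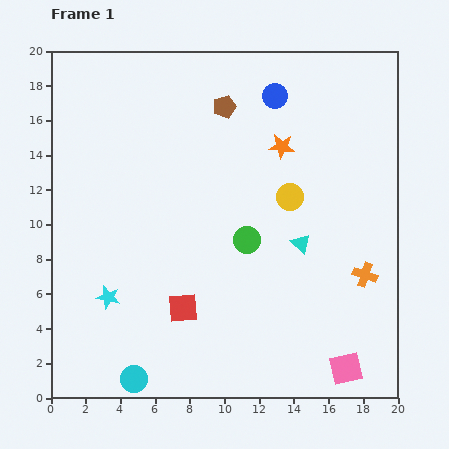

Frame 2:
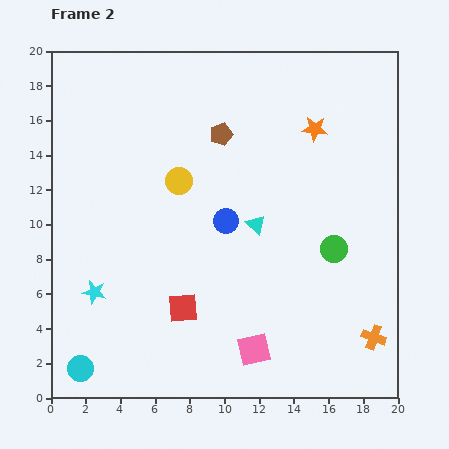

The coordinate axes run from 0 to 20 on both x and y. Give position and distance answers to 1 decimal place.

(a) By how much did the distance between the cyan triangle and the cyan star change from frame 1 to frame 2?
-1.4

Distance in frame 1: 11.5. Distance in frame 2: 10.1.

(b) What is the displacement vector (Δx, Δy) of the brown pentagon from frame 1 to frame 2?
(-0.2, -1.6)

The brown pentagon was at (10.0, 16.8) in frame 1 and (9.8, 15.2) in frame 2.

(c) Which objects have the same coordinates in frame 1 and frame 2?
the red square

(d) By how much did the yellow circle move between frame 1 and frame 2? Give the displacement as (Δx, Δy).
(-6.4, 0.9)

The yellow circle was at (13.8, 11.6) in frame 1 and (7.4, 12.5) in frame 2.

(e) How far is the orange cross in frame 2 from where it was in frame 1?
3.6

The orange cross moved from (18.1, 7.1) to (18.6, 3.5), a distance of √(0.5² + 3.6²) ≈ 3.6.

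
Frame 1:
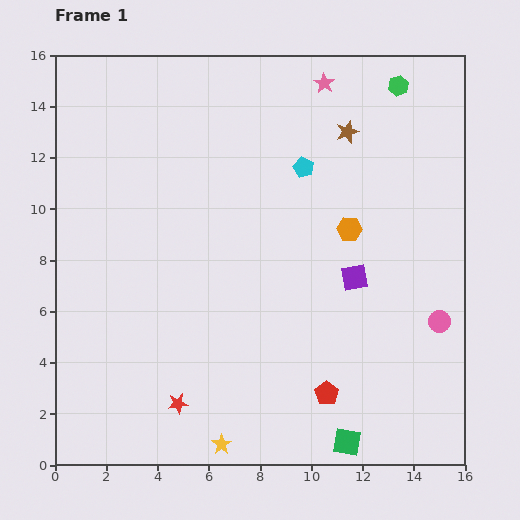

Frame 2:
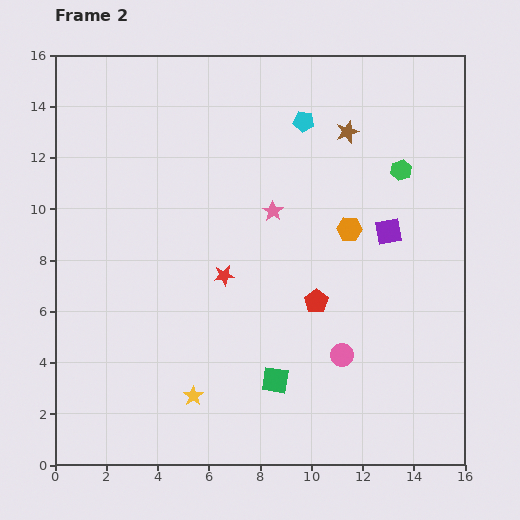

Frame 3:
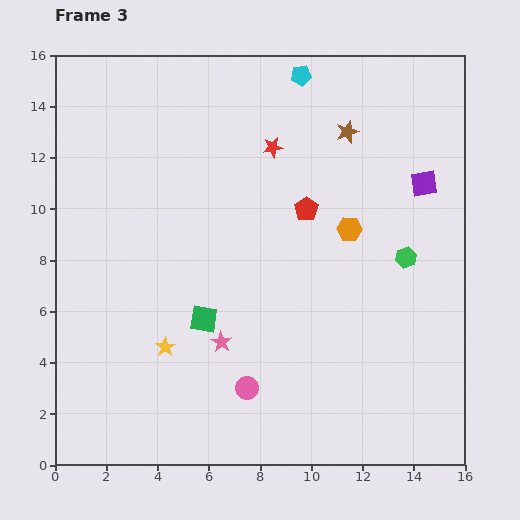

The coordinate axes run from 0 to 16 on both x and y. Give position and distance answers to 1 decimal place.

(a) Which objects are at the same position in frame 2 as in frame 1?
the orange hexagon, the brown star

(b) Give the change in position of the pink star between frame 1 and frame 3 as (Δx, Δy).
(-4.0, -10.1)

The pink star was at (10.5, 14.9) in frame 1 and (6.5, 4.8) in frame 3.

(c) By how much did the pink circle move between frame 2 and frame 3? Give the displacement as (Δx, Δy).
(-3.7, -1.3)

The pink circle was at (11.2, 4.3) in frame 2 and (7.5, 3.0) in frame 3.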